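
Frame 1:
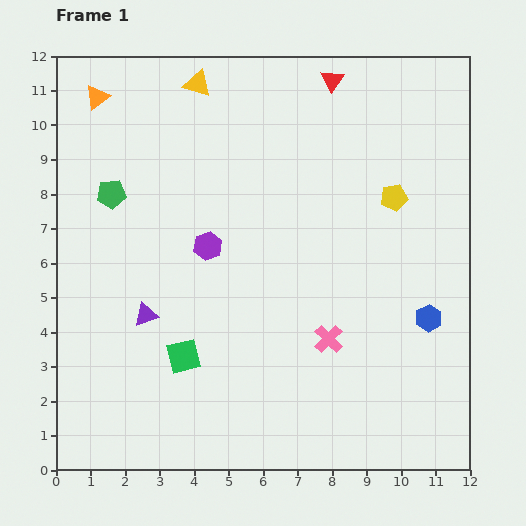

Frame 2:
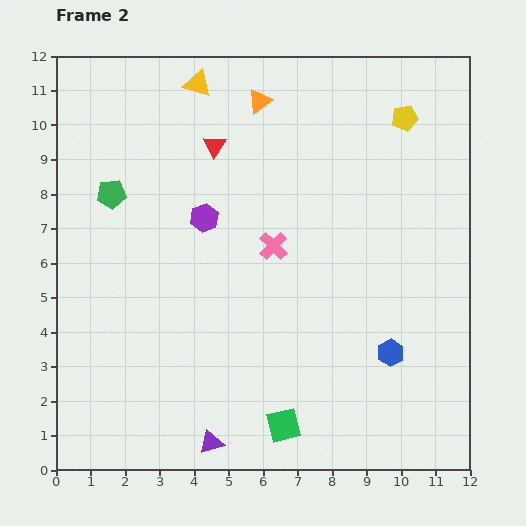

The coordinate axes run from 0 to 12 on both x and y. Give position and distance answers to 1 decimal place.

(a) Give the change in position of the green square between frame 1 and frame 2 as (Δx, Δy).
(2.9, -2.0)

The green square was at (3.7, 3.3) in frame 1 and (6.6, 1.3) in frame 2.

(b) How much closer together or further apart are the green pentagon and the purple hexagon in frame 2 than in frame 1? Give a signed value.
-0.4

Distance in frame 1: 3.2. Distance in frame 2: 2.8.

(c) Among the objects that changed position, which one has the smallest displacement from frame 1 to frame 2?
the purple hexagon

(moved 0.8)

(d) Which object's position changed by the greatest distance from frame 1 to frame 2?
the orange triangle

(moved 4.7; next 4.2)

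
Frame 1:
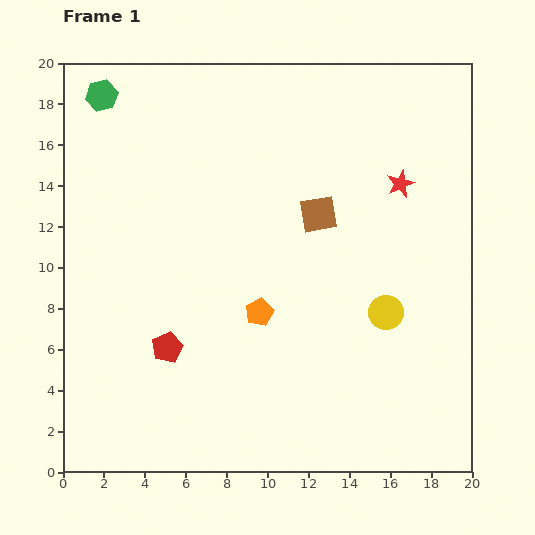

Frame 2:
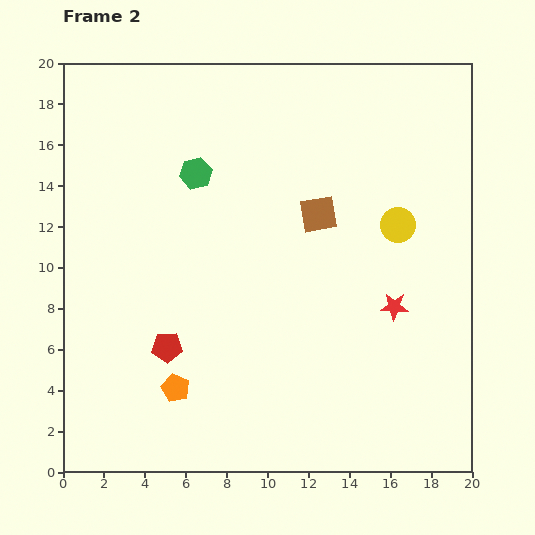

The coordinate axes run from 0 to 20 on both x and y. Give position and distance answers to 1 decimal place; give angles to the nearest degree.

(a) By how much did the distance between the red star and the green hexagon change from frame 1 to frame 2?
-3.5

Distance in frame 1: 15.2. Distance in frame 2: 11.7.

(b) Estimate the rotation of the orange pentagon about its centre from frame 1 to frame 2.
22° counter-clockwise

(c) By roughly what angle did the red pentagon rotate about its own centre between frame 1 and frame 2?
24° clockwise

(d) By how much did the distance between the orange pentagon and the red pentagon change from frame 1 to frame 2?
-2.8

Distance in frame 1: 4.8. Distance in frame 2: 2.0.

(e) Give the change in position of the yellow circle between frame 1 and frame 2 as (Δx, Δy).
(0.6, 4.3)

The yellow circle was at (15.8, 7.8) in frame 1 and (16.4, 12.1) in frame 2.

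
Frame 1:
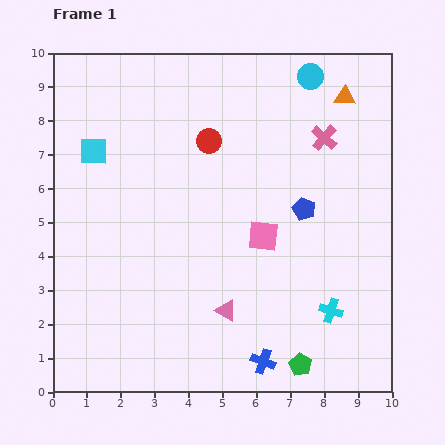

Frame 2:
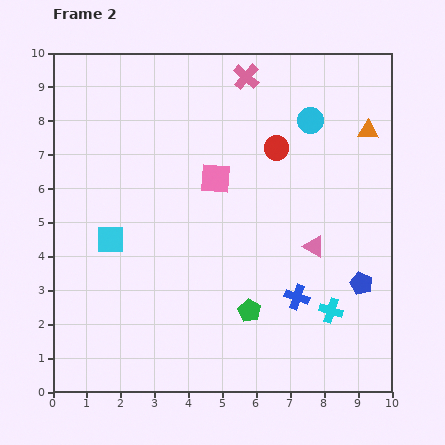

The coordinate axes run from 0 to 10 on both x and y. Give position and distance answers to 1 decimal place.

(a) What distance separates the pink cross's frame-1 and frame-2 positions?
2.9

The pink cross moved from (8.0, 7.5) to (5.7, 9.3), a distance of √(2.3² + 1.8²) ≈ 2.9.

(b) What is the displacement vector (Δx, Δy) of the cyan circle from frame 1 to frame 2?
(0.0, -1.3)

The cyan circle was at (7.6, 9.3) in frame 1 and (7.6, 8.0) in frame 2.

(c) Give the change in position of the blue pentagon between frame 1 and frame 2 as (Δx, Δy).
(1.7, -2.2)

The blue pentagon was at (7.4, 5.4) in frame 1 and (9.1, 3.2) in frame 2.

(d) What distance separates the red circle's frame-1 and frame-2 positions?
2.0

The red circle moved from (4.6, 7.4) to (6.6, 7.2), a distance of √(2.0² + 0.2²) ≈ 2.0.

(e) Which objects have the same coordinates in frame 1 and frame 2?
the cyan cross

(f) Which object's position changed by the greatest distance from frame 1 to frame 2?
the pink triangle

(moved 3.2; next 2.9)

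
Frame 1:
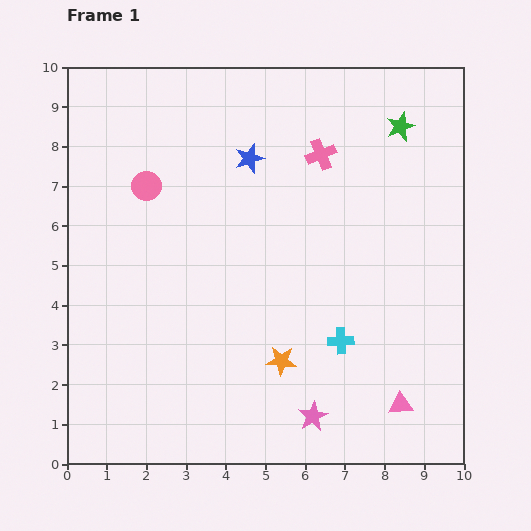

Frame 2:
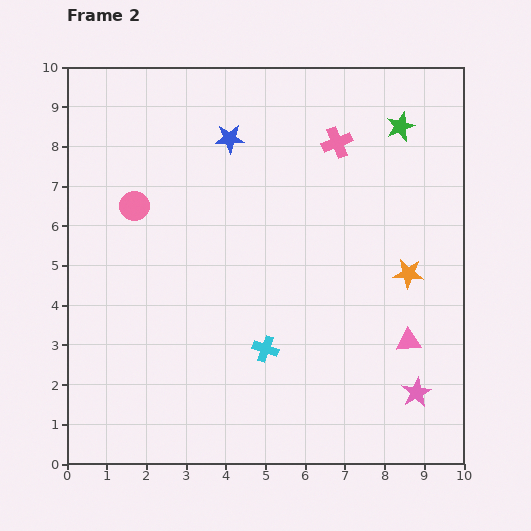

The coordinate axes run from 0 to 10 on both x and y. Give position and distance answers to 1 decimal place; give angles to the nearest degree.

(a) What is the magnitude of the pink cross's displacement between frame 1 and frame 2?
0.5

The pink cross moved from (6.4, 7.8) to (6.8, 8.1), a distance of √(0.4² + 0.3²) ≈ 0.5.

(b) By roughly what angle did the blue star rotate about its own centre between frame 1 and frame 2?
16° clockwise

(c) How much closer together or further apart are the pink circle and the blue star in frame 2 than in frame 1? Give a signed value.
+0.2

Distance in frame 1: 2.7. Distance in frame 2: 2.9.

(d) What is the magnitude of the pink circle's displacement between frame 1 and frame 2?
0.6

The pink circle moved from (2.0, 7.0) to (1.7, 6.5), a distance of √(0.3² + 0.5²) ≈ 0.6.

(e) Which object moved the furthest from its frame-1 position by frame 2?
the orange star

(moved 3.9; next 2.7)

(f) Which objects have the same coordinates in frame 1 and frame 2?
the green star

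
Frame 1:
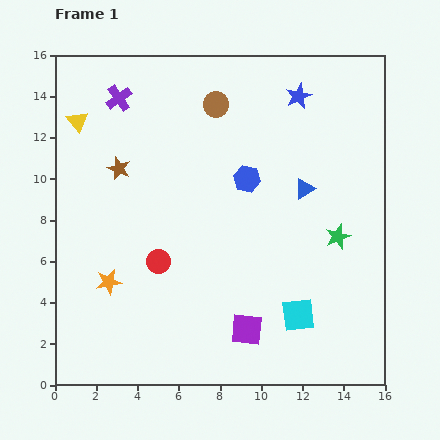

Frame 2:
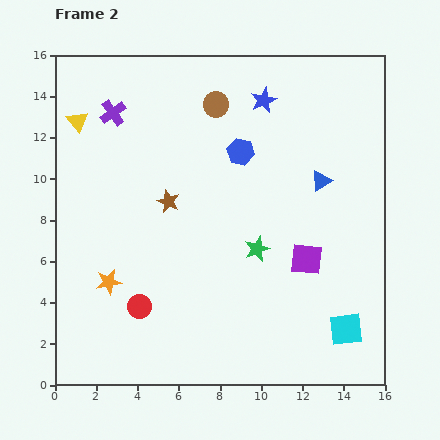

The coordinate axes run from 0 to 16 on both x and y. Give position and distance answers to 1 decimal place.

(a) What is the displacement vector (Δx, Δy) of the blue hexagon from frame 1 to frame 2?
(-0.3, 1.3)

The blue hexagon was at (9.3, 10.0) in frame 1 and (9.0, 11.3) in frame 2.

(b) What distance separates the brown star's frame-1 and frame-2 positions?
2.9

The brown star moved from (3.1, 10.5) to (5.5, 8.9), a distance of √(2.4² + 1.6²) ≈ 2.9.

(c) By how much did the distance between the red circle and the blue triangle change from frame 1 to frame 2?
+2.8

Distance in frame 1: 7.9. Distance in frame 2: 10.7.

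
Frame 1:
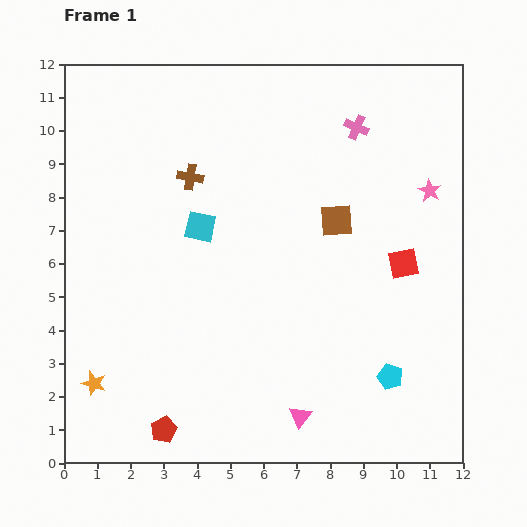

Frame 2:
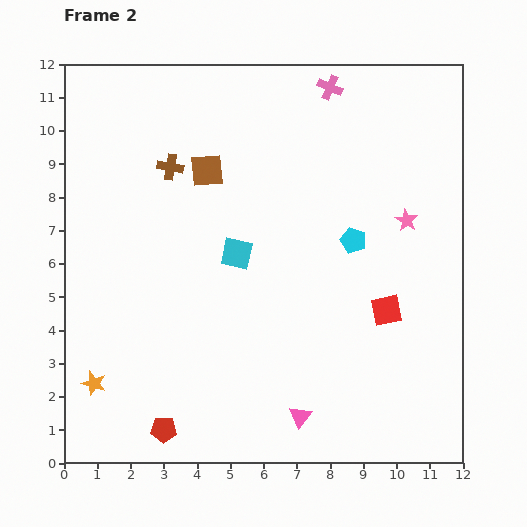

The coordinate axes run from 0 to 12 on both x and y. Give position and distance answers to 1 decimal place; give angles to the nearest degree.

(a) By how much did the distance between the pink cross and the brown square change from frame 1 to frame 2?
+1.6

Distance in frame 1: 2.9. Distance in frame 2: 4.5.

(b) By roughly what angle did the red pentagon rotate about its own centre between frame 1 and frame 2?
27° clockwise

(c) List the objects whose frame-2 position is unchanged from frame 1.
the pink triangle, the orange star, the red pentagon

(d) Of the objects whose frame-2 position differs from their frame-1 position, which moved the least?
the brown cross

(moved 0.7)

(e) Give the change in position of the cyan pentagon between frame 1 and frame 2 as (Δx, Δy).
(-1.1, 4.1)

The cyan pentagon was at (9.8, 2.6) in frame 1 and (8.7, 6.7) in frame 2.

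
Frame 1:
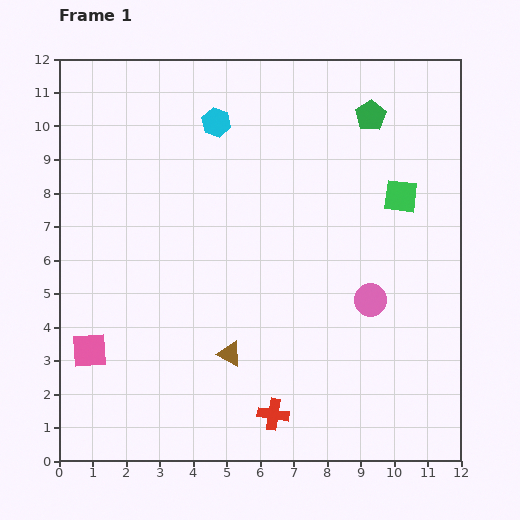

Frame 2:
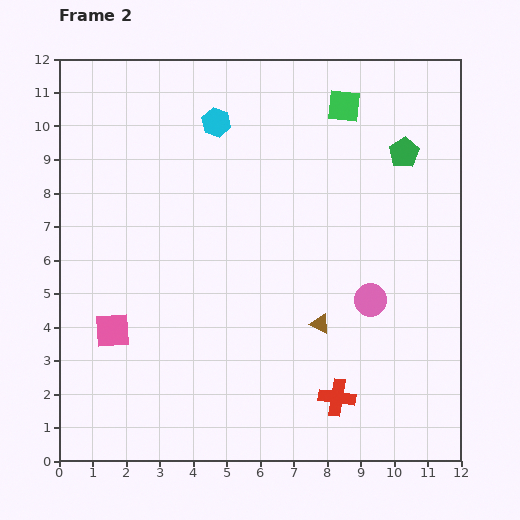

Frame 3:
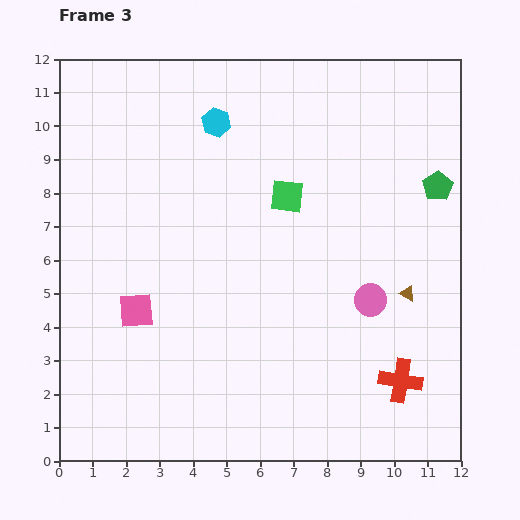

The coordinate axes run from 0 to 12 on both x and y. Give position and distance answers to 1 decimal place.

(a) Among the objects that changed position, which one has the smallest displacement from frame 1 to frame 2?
the pink square

(moved 0.9)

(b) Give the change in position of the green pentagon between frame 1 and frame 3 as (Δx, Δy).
(2.0, -2.1)

The green pentagon was at (9.3, 10.3) in frame 1 and (11.3, 8.2) in frame 3.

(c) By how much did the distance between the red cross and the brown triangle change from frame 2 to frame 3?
+0.3

Distance in frame 2: 2.3. Distance in frame 3: 2.6.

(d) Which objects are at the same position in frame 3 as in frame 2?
the pink circle, the cyan hexagon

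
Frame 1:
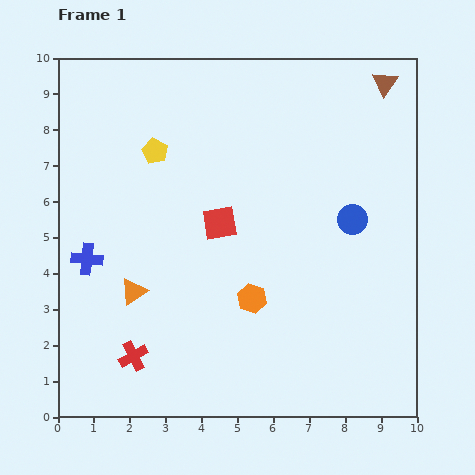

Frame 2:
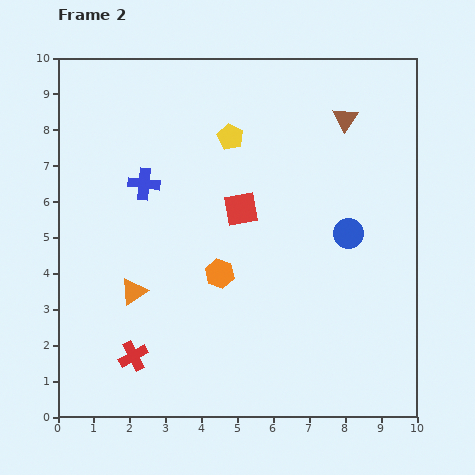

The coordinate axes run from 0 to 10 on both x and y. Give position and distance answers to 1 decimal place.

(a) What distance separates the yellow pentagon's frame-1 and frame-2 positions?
2.1

The yellow pentagon moved from (2.7, 7.4) to (4.8, 7.8), a distance of √(2.1² + 0.4²) ≈ 2.1.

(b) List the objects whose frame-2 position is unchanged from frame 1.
the red cross, the orange triangle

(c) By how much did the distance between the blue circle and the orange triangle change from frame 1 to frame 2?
-0.2

Distance in frame 1: 6.4. Distance in frame 2: 6.2.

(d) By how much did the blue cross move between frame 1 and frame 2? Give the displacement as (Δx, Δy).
(1.6, 2.1)

The blue cross was at (0.8, 4.4) in frame 1 and (2.4, 6.5) in frame 2.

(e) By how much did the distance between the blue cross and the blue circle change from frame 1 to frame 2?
-1.6

Distance in frame 1: 7.5. Distance in frame 2: 5.9.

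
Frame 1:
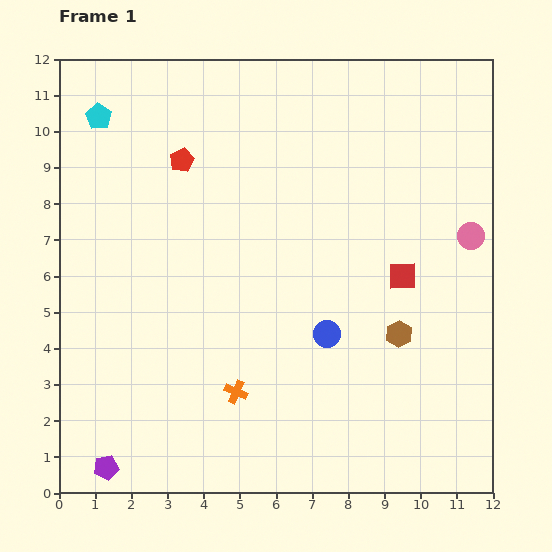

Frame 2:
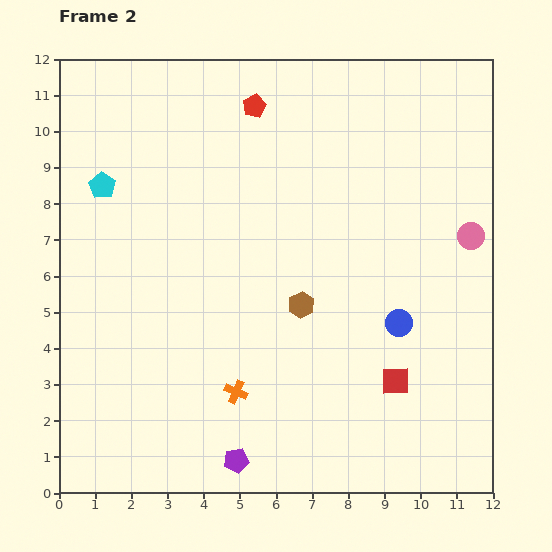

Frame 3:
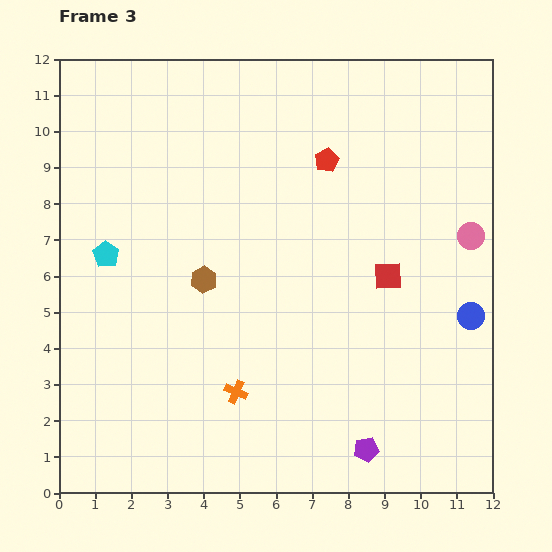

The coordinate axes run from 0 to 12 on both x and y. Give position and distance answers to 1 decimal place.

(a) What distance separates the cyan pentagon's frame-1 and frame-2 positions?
1.9

The cyan pentagon moved from (1.1, 10.4) to (1.2, 8.5), a distance of √(0.1² + 1.9²) ≈ 1.9.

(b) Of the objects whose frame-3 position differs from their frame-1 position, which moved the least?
the red square

(moved 0.4)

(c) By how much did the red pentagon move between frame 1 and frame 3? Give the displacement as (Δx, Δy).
(4.0, 0.0)

The red pentagon was at (3.4, 9.2) in frame 1 and (7.4, 9.2) in frame 3.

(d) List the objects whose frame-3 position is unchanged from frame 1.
the pink circle, the orange cross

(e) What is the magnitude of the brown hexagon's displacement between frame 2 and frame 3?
2.8

The brown hexagon moved from (6.7, 5.2) to (4.0, 5.9), a distance of √(2.7² + 0.7²) ≈ 2.8.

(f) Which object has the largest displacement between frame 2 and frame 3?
the purple pentagon

(moved 3.6; next 2.9)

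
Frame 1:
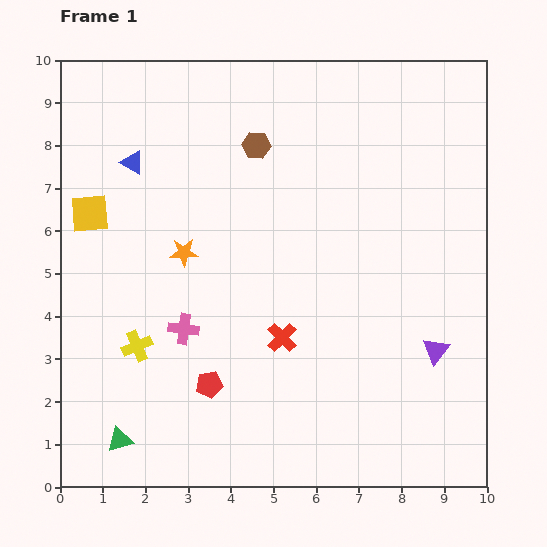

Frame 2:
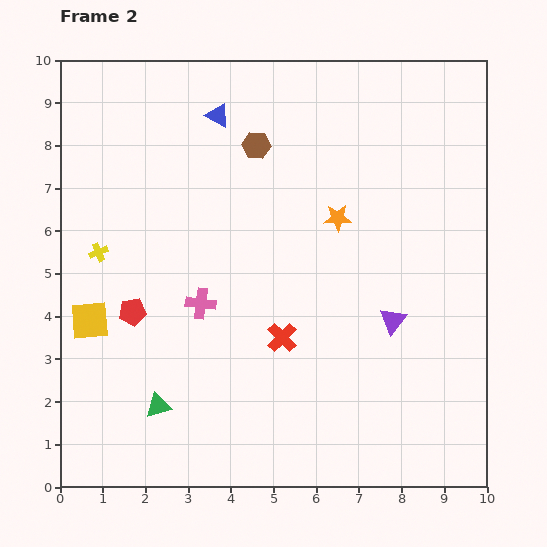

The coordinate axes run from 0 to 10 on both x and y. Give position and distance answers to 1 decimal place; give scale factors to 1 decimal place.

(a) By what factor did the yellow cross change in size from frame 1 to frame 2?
0.6×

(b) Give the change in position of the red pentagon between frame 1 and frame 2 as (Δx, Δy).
(-1.8, 1.7)

The red pentagon was at (3.5, 2.4) in frame 1 and (1.7, 4.1) in frame 2.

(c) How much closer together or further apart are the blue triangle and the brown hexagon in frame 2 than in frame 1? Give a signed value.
-1.8

Distance in frame 1: 2.9. Distance in frame 2: 1.1.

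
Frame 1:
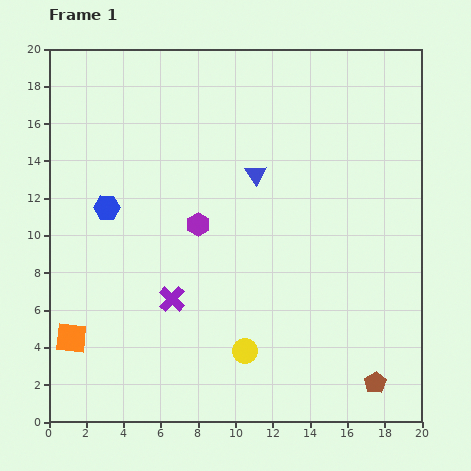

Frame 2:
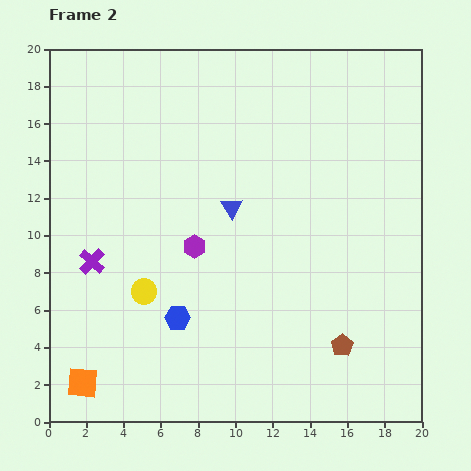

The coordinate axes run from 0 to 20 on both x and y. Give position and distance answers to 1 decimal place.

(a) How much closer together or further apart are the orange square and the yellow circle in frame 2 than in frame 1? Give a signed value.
-3.4

Distance in frame 1: 9.3. Distance in frame 2: 5.9.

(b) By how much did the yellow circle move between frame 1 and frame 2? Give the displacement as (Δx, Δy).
(-5.4, 3.2)

The yellow circle was at (10.5, 3.8) in frame 1 and (5.1, 7.0) in frame 2.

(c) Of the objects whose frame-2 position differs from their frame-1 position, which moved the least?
the purple hexagon

(moved 1.2)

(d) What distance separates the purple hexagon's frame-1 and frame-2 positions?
1.2

The purple hexagon moved from (8.0, 10.6) to (7.8, 9.4), a distance of √(0.2² + 1.2²) ≈ 1.2.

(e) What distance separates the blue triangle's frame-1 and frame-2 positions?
2.2

The blue triangle moved from (11.1, 13.3) to (9.8, 11.5), a distance of √(1.3² + 1.8²) ≈ 2.2.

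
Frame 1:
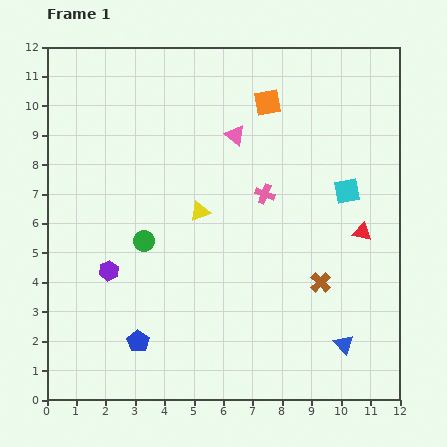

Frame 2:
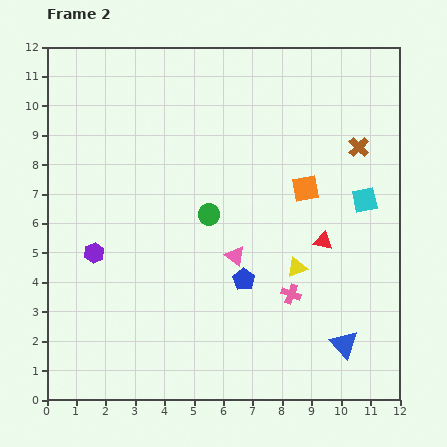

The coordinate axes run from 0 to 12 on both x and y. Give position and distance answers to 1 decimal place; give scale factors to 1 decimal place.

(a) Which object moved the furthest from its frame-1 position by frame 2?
the brown cross

(moved 4.8; next 4.2)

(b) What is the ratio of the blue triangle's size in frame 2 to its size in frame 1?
1.4×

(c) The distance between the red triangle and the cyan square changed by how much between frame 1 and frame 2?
+0.5

Distance in frame 1: 1.5. Distance in frame 2: 2.0.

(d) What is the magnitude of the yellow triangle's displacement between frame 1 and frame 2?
3.8

The yellow triangle moved from (5.2, 6.4) to (8.5, 4.5), a distance of √(3.3² + 1.9²) ≈ 3.8.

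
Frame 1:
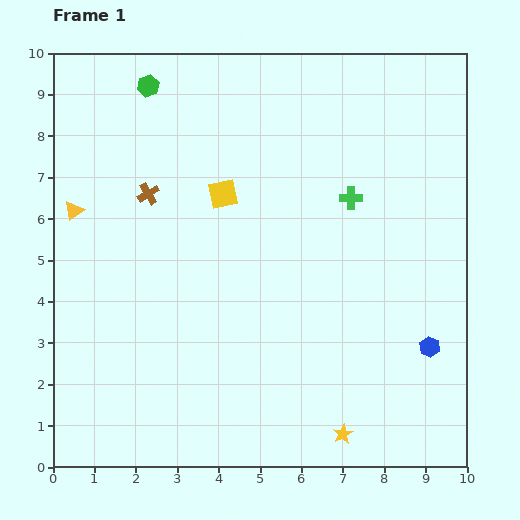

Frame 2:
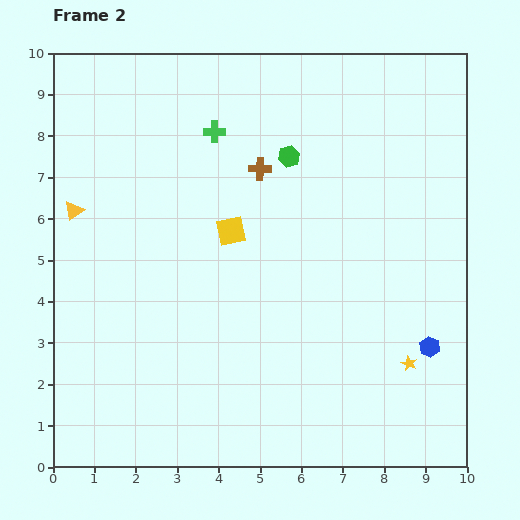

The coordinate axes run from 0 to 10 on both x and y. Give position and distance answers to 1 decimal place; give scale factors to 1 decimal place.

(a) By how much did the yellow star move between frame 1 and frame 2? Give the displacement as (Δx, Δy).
(1.6, 1.7)

The yellow star was at (7.0, 0.8) in frame 1 and (8.6, 2.5) in frame 2.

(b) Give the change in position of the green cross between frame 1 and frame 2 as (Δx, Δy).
(-3.3, 1.6)

The green cross was at (7.2, 6.5) in frame 1 and (3.9, 8.1) in frame 2.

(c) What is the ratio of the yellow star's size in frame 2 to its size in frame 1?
0.8×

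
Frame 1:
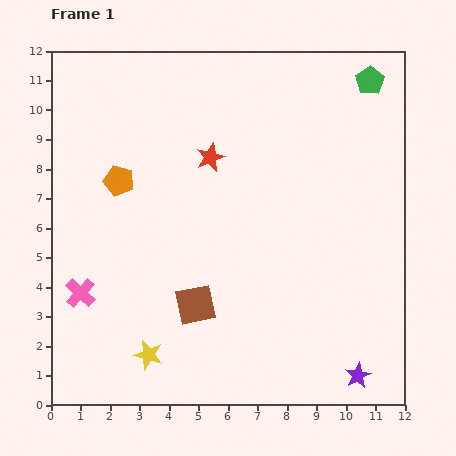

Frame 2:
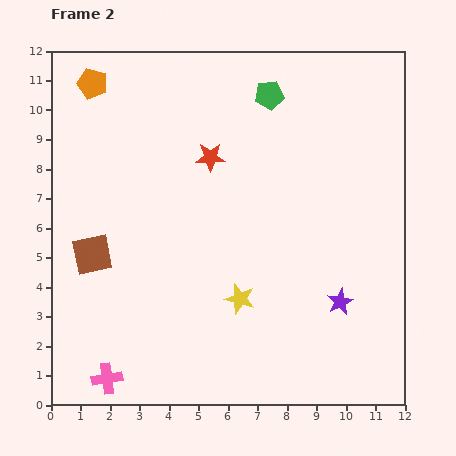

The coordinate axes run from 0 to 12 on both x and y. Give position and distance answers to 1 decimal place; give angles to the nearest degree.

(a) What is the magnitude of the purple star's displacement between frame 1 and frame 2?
2.6

The purple star moved from (10.4, 1.0) to (9.8, 3.5), a distance of √(0.6² + 2.5²) ≈ 2.6.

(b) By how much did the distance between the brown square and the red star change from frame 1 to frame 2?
+0.2

Distance in frame 1: 5.0. Distance in frame 2: 5.2.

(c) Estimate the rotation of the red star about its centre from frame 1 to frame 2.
21° clockwise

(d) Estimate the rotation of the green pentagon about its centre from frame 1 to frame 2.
27° clockwise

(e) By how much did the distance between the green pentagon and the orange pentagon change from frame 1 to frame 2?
-3.2

Distance in frame 1: 9.2. Distance in frame 2: 6.0.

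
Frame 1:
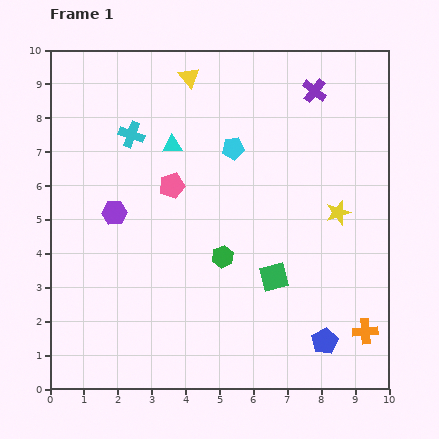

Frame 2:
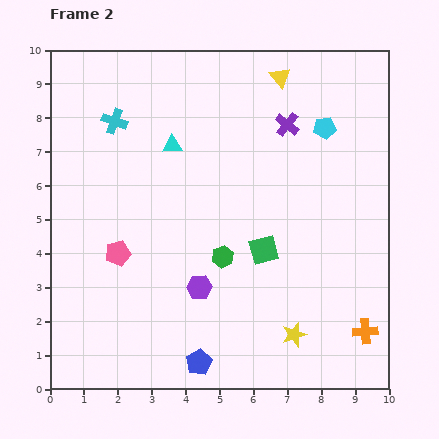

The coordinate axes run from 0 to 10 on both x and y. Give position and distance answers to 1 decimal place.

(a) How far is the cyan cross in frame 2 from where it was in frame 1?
0.6

The cyan cross moved from (2.4, 7.5) to (1.9, 7.9), a distance of √(0.5² + 0.4²) ≈ 0.6.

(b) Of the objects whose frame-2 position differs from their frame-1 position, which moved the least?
the cyan cross

(moved 0.6)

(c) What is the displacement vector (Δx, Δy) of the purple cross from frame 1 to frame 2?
(-0.8, -1.0)

The purple cross was at (7.8, 8.8) in frame 1 and (7.0, 7.8) in frame 2.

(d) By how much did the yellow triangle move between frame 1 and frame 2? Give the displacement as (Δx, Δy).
(2.7, 0.0)

The yellow triangle was at (4.1, 9.2) in frame 1 and (6.8, 9.2) in frame 2.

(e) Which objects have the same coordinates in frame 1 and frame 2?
the green hexagon, the orange cross, the cyan triangle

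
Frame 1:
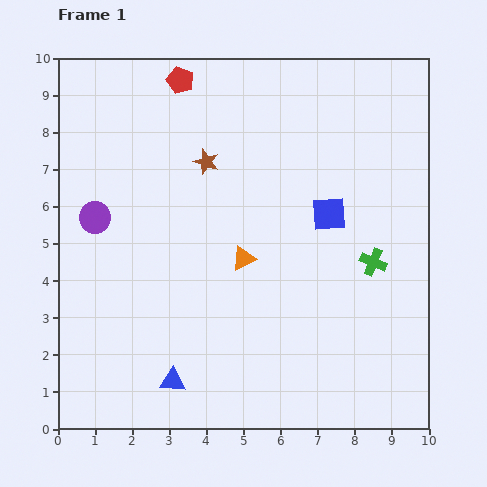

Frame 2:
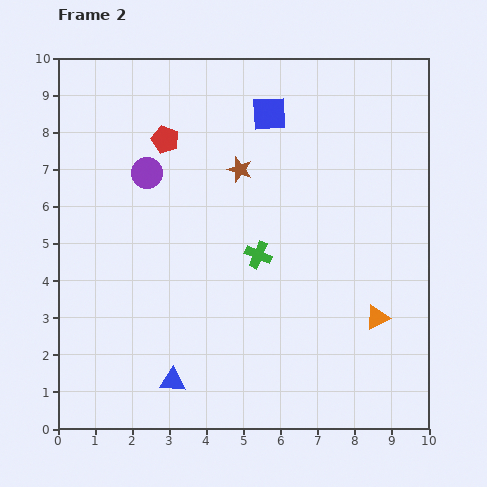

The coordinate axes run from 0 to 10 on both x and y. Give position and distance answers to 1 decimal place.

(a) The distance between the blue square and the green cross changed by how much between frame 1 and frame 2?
+2.0

Distance in frame 1: 1.8. Distance in frame 2: 3.8.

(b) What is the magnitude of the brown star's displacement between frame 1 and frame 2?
0.9

The brown star moved from (4.0, 7.2) to (4.9, 7.0), a distance of √(0.9² + 0.2²) ≈ 0.9.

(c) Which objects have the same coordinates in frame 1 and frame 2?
the blue triangle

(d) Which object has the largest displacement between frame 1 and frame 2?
the orange triangle

(moved 3.9; next 3.1)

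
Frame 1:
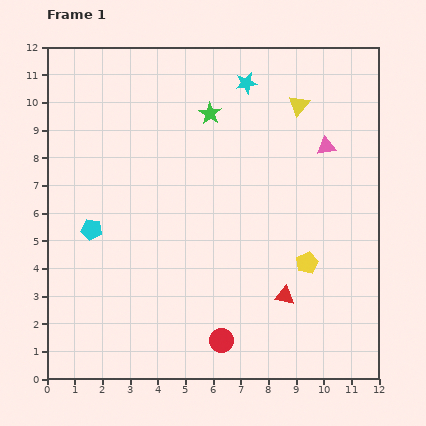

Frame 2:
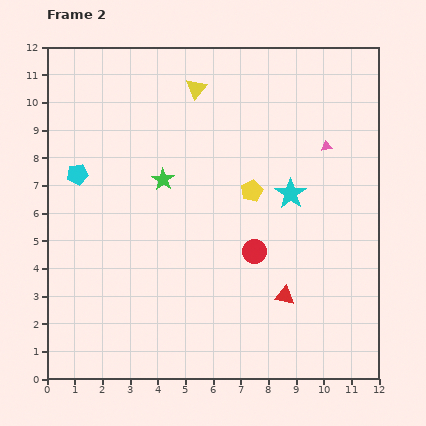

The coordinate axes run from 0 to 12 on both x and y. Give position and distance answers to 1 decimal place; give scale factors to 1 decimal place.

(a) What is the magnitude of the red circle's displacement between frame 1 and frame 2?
3.4

The red circle moved from (6.3, 1.4) to (7.5, 4.6), a distance of √(1.2² + 3.2²) ≈ 3.4.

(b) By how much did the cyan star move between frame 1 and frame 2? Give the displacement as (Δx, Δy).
(1.6, -4.0)

The cyan star was at (7.2, 10.7) in frame 1 and (8.8, 6.7) in frame 2.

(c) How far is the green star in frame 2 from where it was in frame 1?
2.9

The green star moved from (5.9, 9.6) to (4.2, 7.2), a distance of √(1.7² + 2.4²) ≈ 2.9.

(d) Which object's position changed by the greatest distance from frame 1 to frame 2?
the cyan star

(moved 4.3; next 3.7)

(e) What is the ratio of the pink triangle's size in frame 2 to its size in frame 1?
0.6×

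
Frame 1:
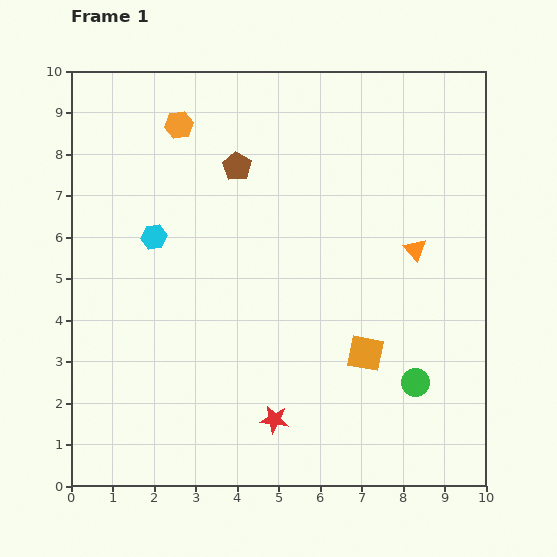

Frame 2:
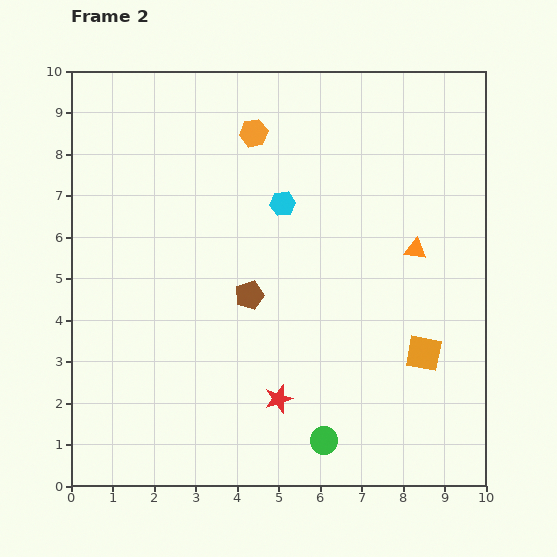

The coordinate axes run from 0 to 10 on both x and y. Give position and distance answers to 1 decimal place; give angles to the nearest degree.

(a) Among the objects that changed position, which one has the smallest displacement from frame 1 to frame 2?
the red star

(moved 0.5)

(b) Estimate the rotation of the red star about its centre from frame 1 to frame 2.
26° counter-clockwise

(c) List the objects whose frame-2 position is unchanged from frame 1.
the orange triangle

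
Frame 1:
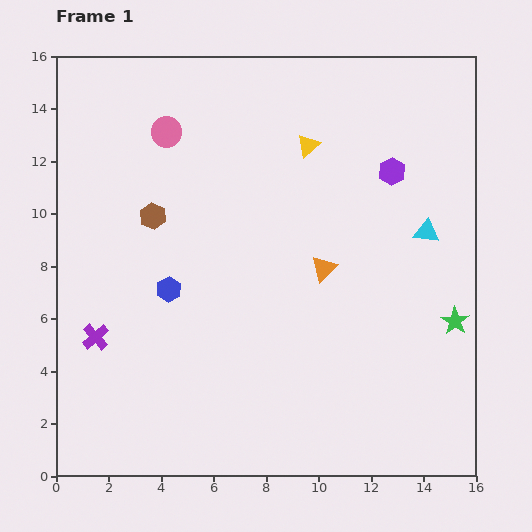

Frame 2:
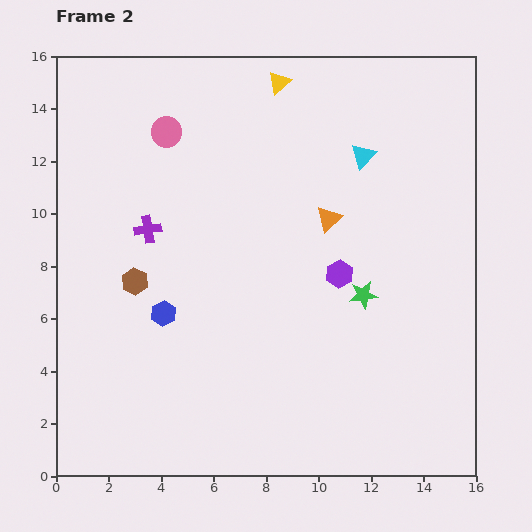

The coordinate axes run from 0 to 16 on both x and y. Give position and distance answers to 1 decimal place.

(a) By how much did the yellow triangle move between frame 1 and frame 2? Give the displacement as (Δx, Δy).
(-1.1, 2.4)

The yellow triangle was at (9.6, 12.6) in frame 1 and (8.5, 15.0) in frame 2.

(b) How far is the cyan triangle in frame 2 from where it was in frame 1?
3.8

The cyan triangle moved from (14.1, 9.3) to (11.7, 12.2), a distance of √(2.4² + 2.9²) ≈ 3.8.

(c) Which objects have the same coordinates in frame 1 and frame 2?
the pink circle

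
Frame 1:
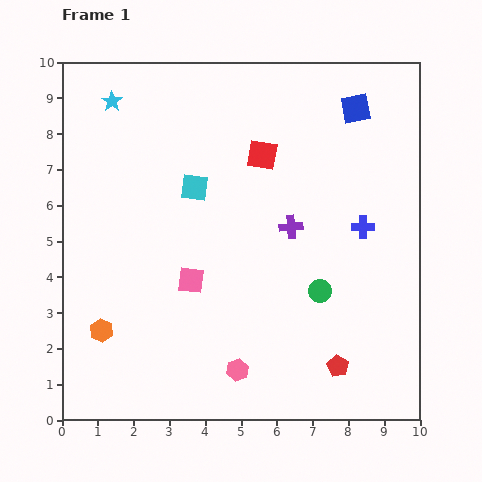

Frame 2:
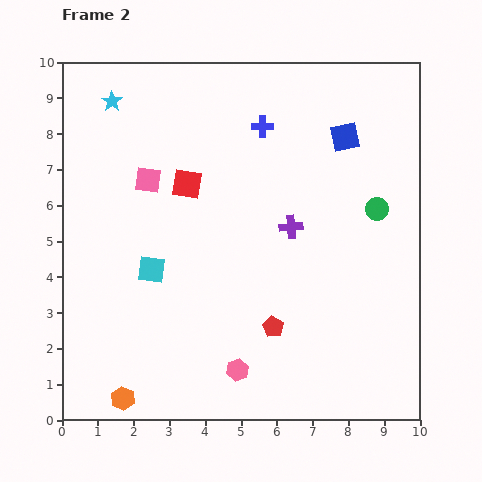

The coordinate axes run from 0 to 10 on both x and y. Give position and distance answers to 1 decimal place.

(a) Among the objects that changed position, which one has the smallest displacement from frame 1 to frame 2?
the blue square

(moved 0.9)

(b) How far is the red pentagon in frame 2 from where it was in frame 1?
2.1

The red pentagon moved from (7.7, 1.5) to (5.9, 2.6), a distance of √(1.8² + 1.1²) ≈ 2.1.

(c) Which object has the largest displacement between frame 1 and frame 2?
the blue cross

(moved 4.0; next 3.0)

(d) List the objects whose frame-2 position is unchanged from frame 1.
the pink hexagon, the purple cross, the cyan star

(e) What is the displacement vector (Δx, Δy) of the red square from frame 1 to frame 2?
(-2.1, -0.8)

The red square was at (5.6, 7.4) in frame 1 and (3.5, 6.6) in frame 2.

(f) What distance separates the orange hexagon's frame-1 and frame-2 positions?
2.0

The orange hexagon moved from (1.1, 2.5) to (1.7, 0.6), a distance of √(0.6² + 1.9²) ≈ 2.0.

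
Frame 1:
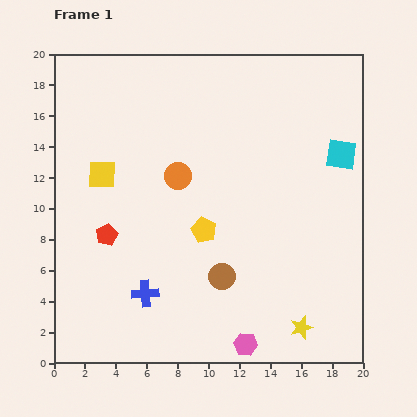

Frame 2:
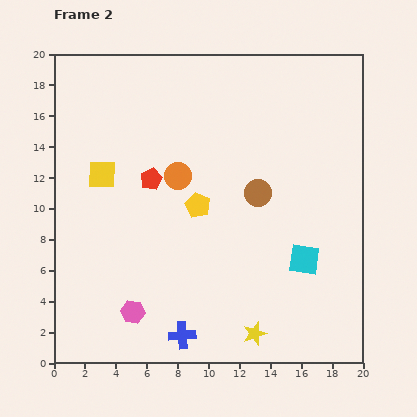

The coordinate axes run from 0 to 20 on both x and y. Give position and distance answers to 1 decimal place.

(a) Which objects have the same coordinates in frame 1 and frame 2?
the orange circle, the yellow square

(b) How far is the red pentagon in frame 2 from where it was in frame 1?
4.6

The red pentagon moved from (3.4, 8.3) to (6.3, 11.9), a distance of √(2.9² + 3.6²) ≈ 4.6.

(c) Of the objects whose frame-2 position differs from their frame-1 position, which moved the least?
the yellow pentagon

(moved 1.6)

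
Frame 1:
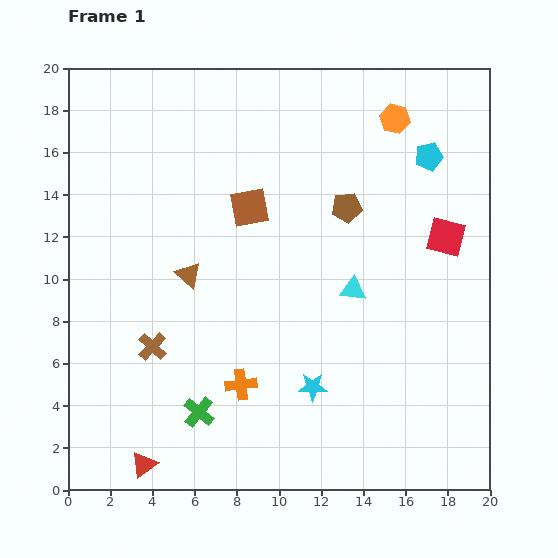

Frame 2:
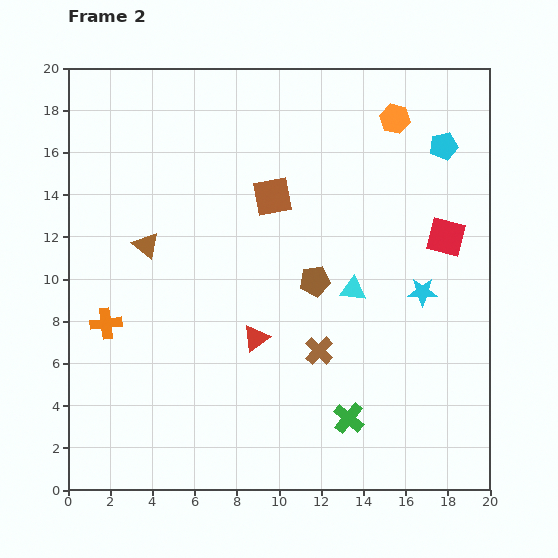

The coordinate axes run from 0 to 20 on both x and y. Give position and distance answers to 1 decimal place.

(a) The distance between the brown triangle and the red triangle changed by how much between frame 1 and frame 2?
-2.4

Distance in frame 1: 9.2. Distance in frame 2: 6.8.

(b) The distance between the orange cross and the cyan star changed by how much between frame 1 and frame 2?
+11.7

Distance in frame 1: 3.4. Distance in frame 2: 15.1.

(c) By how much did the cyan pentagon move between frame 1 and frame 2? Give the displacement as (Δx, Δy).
(0.7, 0.5)

The cyan pentagon was at (17.1, 15.8) in frame 1 and (17.8, 16.3) in frame 2.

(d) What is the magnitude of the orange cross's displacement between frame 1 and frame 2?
7.0

The orange cross moved from (8.2, 5.0) to (1.8, 7.9), a distance of √(6.4² + 2.9²) ≈ 7.0.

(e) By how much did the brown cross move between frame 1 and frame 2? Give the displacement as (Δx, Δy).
(7.9, -0.2)

The brown cross was at (4.0, 6.8) in frame 1 and (11.9, 6.6) in frame 2.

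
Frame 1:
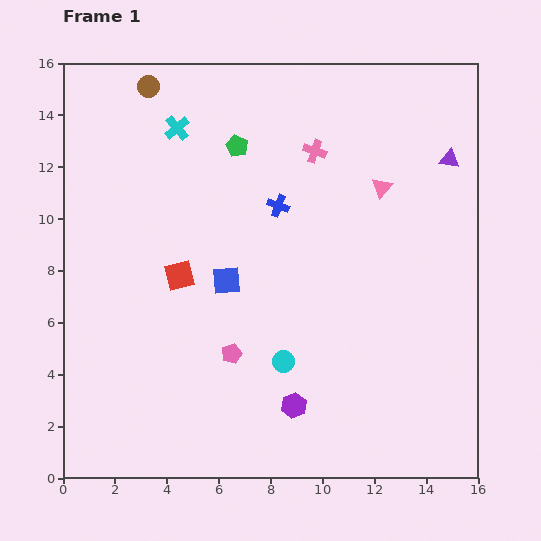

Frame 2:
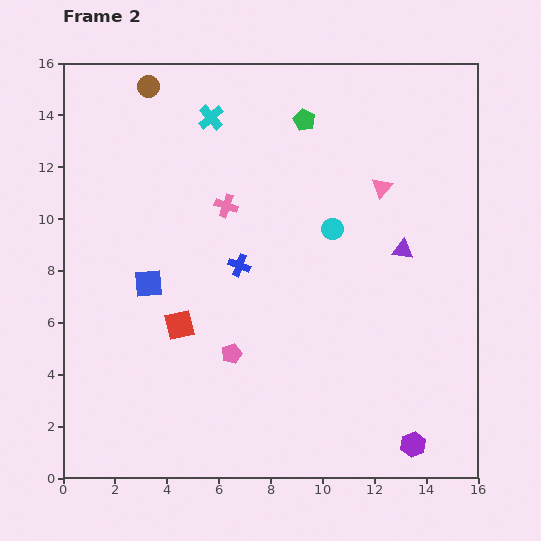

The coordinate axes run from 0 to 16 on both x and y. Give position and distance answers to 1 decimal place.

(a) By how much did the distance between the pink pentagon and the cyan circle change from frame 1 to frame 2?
+4.2

Distance in frame 1: 2.0. Distance in frame 2: 6.2.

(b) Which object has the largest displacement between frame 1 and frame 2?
the cyan circle

(moved 5.4; next 4.8)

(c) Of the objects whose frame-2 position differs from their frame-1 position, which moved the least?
the cyan cross

(moved 1.4)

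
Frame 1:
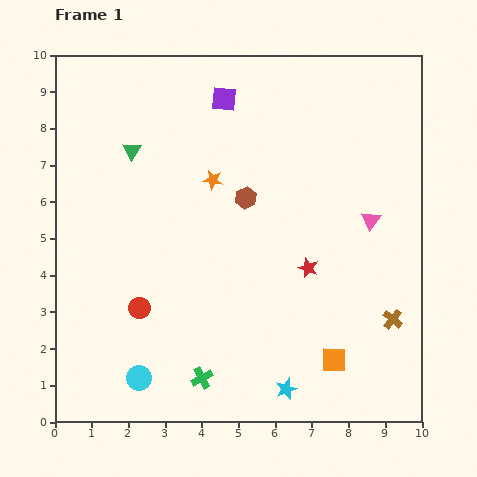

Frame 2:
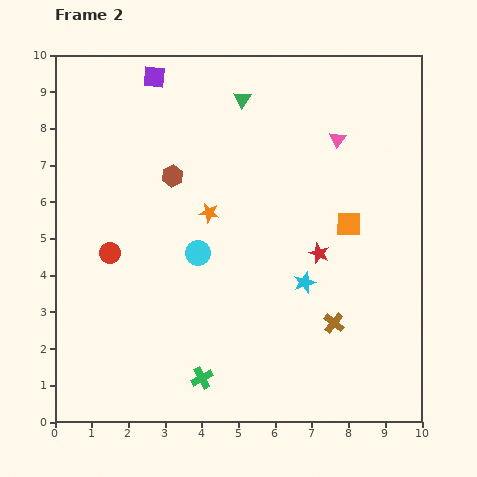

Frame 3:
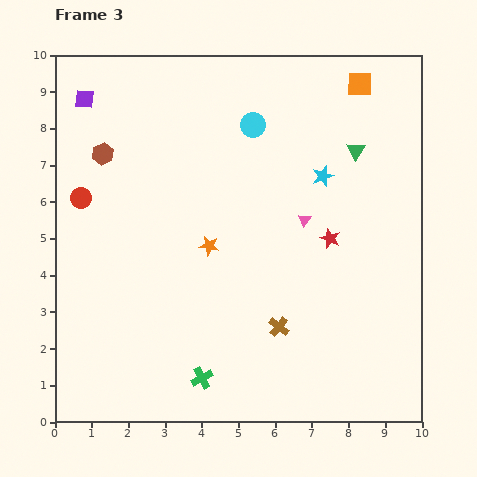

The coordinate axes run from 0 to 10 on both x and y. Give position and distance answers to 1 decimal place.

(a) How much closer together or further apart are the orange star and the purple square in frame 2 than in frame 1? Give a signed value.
+1.8

Distance in frame 1: 2.2. Distance in frame 2: 4.0.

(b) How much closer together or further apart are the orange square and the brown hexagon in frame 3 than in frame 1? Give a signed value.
+2.3

Distance in frame 1: 5.0. Distance in frame 3: 7.3.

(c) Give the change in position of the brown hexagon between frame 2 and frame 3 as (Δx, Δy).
(-1.9, 0.6)

The brown hexagon was at (3.2, 6.7) in frame 2 and (1.3, 7.3) in frame 3.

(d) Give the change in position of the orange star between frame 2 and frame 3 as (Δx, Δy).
(0.0, -0.9)

The orange star was at (4.2, 5.7) in frame 2 and (4.2, 4.8) in frame 3.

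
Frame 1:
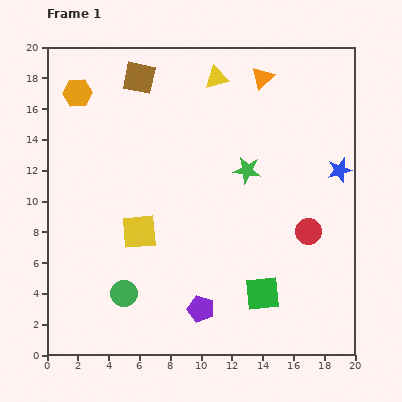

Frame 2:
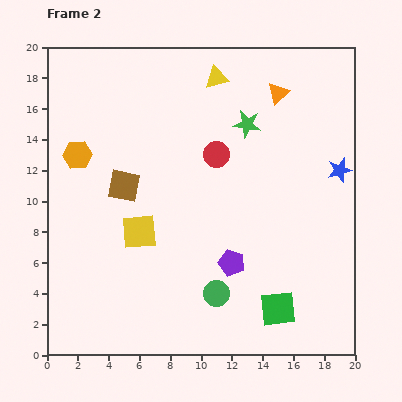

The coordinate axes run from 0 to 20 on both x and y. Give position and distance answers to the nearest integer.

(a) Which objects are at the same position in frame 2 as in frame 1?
the yellow square, the blue star, the yellow triangle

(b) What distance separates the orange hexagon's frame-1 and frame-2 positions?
4

The orange hexagon moved from (2, 17) to (2, 13), a distance of √(0² + 4²) ≈ 4.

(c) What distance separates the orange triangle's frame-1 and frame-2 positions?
1

The orange triangle moved from (14, 18) to (15, 17), a distance of √(1² + 1²) ≈ 1.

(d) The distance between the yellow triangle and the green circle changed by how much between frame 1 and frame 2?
-1

Distance in frame 1: 15. Distance in frame 2: 14.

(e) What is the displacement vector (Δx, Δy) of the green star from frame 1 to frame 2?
(0, 3)

The green star was at (13, 12) in frame 1 and (13, 15) in frame 2.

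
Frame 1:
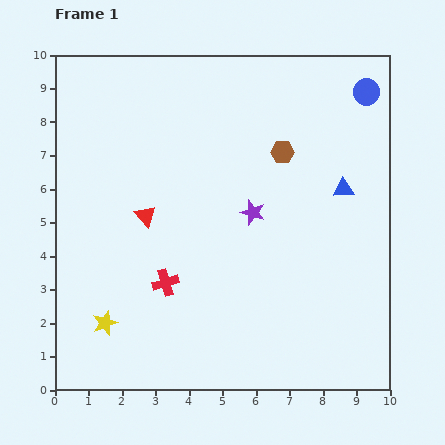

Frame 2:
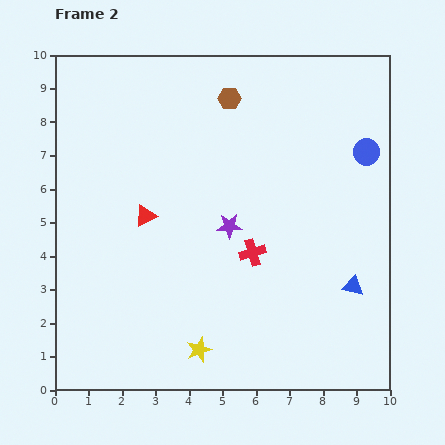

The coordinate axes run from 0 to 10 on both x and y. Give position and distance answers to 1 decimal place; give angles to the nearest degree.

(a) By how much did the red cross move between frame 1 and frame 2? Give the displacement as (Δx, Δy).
(2.6, 0.9)

The red cross was at (3.3, 3.2) in frame 1 and (5.9, 4.1) in frame 2.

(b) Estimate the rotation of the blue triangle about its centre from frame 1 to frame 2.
17° clockwise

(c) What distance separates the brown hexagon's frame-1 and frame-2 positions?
2.3

The brown hexagon moved from (6.8, 7.1) to (5.2, 8.7), a distance of √(1.6² + 1.6²) ≈ 2.3.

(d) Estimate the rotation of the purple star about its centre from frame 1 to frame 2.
17° counter-clockwise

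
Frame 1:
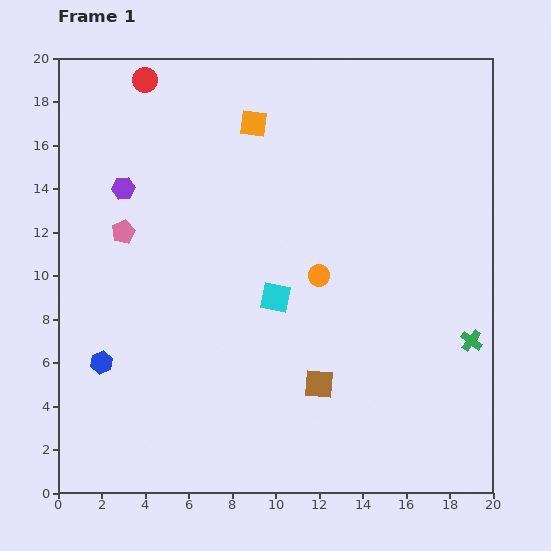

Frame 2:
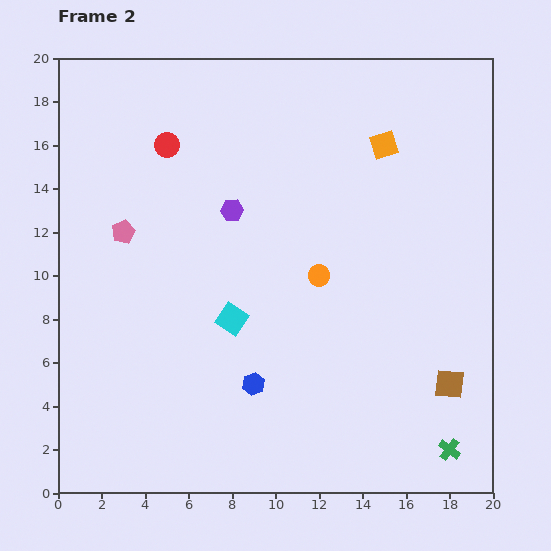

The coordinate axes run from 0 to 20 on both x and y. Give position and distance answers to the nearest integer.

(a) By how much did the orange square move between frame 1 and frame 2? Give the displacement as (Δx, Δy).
(6, -1)

The orange square was at (9, 17) in frame 1 and (15, 16) in frame 2.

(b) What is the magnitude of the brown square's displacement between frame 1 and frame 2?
6

The brown square moved from (12, 5) to (18, 5), a distance of √(6² + 0²) ≈ 6.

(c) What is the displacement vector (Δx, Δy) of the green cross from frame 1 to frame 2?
(-1, -5)

The green cross was at (19, 7) in frame 1 and (18, 2) in frame 2.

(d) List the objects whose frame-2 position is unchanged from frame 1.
the orange circle, the pink pentagon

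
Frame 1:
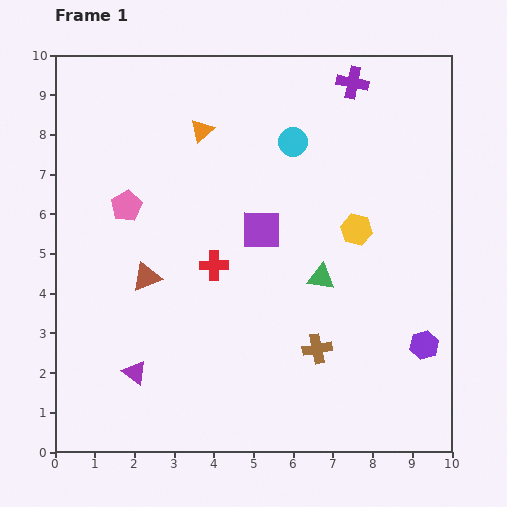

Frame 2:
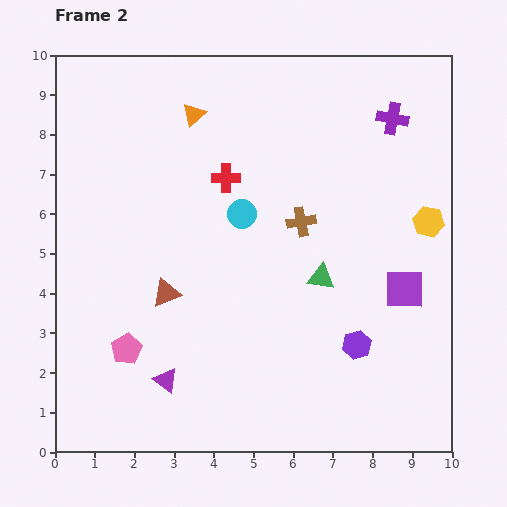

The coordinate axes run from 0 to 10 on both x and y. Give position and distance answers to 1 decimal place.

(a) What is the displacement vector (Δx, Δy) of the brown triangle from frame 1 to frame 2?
(0.5, -0.4)

The brown triangle was at (2.3, 4.4) in frame 1 and (2.8, 4.0) in frame 2.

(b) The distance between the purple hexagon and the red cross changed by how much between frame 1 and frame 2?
-0.4

Distance in frame 1: 5.7. Distance in frame 2: 5.3.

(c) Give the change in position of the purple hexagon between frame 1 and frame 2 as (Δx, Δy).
(-1.7, 0.0)

The purple hexagon was at (9.3, 2.7) in frame 1 and (7.6, 2.7) in frame 2.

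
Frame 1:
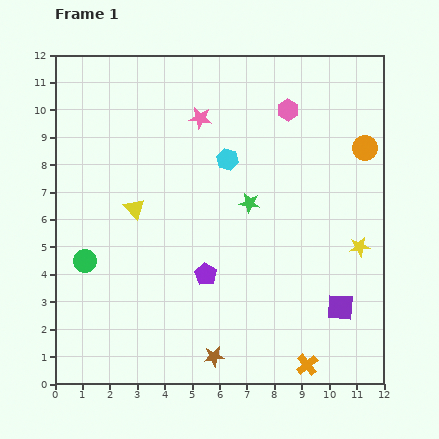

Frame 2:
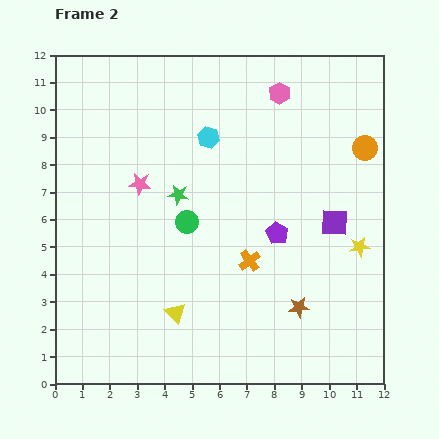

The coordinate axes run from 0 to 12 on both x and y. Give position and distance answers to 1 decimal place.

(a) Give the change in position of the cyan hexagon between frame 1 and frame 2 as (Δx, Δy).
(-0.7, 0.8)

The cyan hexagon was at (6.3, 8.2) in frame 1 and (5.6, 9.0) in frame 2.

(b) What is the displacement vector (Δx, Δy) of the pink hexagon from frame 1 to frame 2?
(-0.3, 0.6)

The pink hexagon was at (8.5, 10.0) in frame 1 and (8.2, 10.6) in frame 2.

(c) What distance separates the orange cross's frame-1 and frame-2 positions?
4.3

The orange cross moved from (9.2, 0.7) to (7.1, 4.5), a distance of √(2.1² + 3.8²) ≈ 4.3.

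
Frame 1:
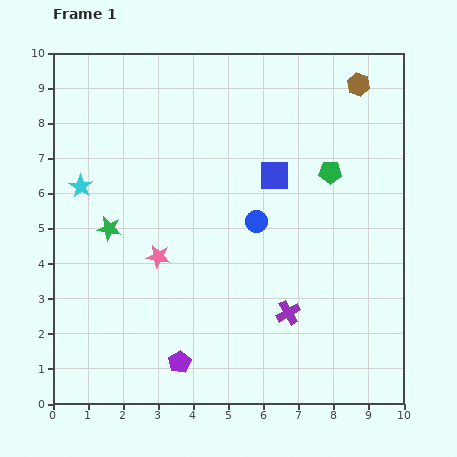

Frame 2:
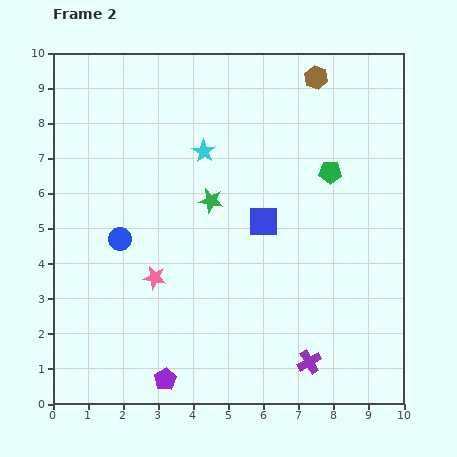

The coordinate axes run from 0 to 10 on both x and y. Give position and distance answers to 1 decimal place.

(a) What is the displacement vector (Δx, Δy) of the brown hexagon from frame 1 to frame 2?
(-1.2, 0.2)

The brown hexagon was at (8.7, 9.1) in frame 1 and (7.5, 9.3) in frame 2.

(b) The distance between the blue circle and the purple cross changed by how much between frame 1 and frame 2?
+3.6

Distance in frame 1: 2.8. Distance in frame 2: 6.4.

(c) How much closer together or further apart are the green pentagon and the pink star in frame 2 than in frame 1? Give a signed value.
+0.3

Distance in frame 1: 5.5. Distance in frame 2: 5.8.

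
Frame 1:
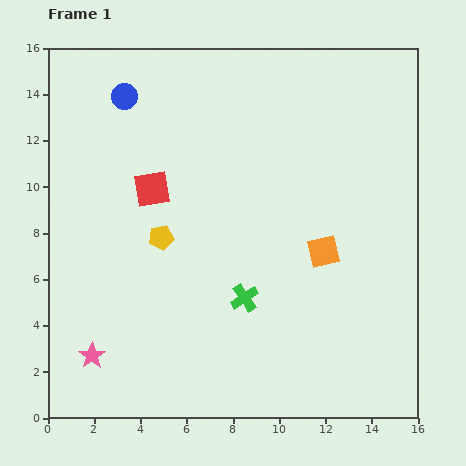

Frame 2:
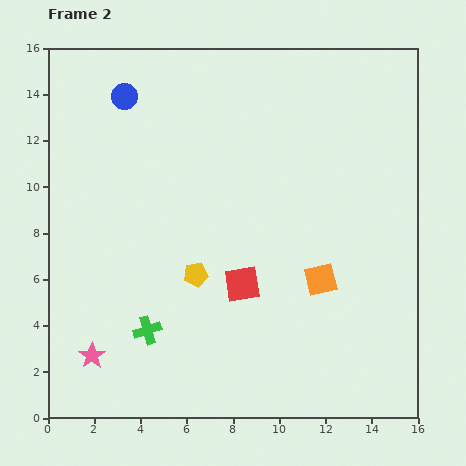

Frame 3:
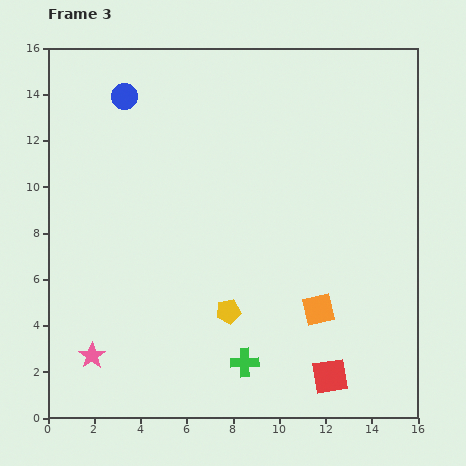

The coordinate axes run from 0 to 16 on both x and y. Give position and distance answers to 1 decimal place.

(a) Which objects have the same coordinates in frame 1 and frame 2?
the blue circle, the pink star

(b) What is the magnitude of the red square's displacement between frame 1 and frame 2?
5.7

The red square moved from (4.5, 9.9) to (8.4, 5.8), a distance of √(3.9² + 4.1²) ≈ 5.7.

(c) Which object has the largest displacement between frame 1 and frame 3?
the red square

(moved 11.2; next 4.3)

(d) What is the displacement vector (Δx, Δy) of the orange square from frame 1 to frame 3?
(-0.2, -2.5)

The orange square was at (11.9, 7.2) in frame 1 and (11.7, 4.7) in frame 3.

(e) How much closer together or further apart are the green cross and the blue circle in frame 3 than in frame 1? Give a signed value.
+2.5

Distance in frame 1: 10.1. Distance in frame 3: 12.6.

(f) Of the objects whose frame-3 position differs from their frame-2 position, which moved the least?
the orange square

(moved 1.3)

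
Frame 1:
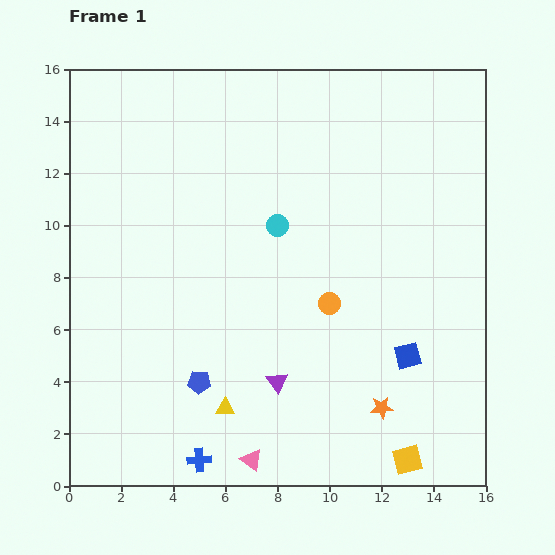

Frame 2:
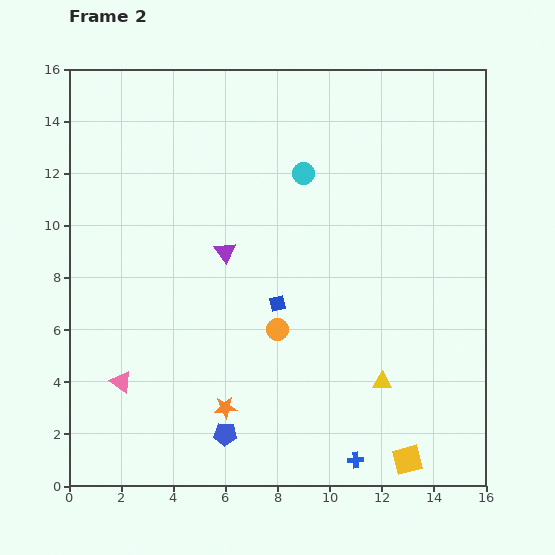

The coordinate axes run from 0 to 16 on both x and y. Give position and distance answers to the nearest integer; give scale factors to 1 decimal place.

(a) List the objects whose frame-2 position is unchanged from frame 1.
the yellow square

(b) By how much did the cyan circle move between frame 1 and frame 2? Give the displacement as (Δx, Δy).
(1, 2)

The cyan circle was at (8, 10) in frame 1 and (9, 12) in frame 2.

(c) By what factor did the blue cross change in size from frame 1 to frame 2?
0.7×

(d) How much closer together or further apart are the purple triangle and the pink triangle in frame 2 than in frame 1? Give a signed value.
+3

Distance in frame 1: 3. Distance in frame 2: 6.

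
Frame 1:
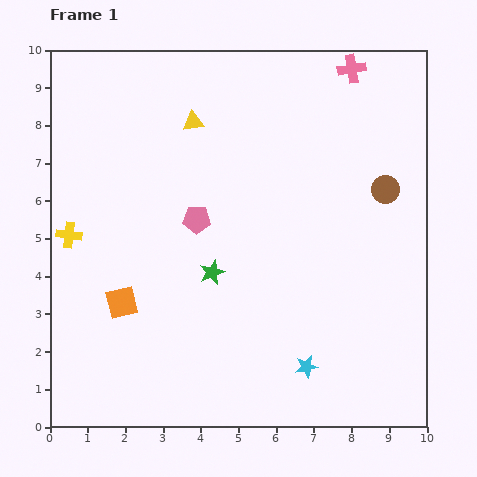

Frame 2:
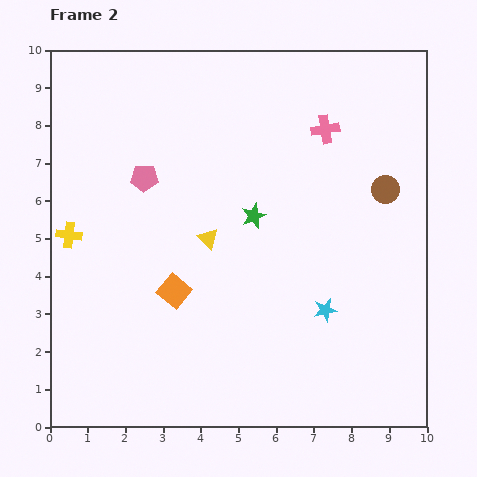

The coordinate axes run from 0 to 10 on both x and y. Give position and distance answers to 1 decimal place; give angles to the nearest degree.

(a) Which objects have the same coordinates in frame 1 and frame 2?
the yellow cross, the brown circle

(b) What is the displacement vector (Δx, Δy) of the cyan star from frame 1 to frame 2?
(0.5, 1.5)

The cyan star was at (6.8, 1.6) in frame 1 and (7.3, 3.1) in frame 2.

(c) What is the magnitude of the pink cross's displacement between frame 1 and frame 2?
1.7

The pink cross moved from (8.0, 9.5) to (7.3, 7.9), a distance of √(0.7² + 1.6²) ≈ 1.7.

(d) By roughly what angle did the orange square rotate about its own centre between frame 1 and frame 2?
36° counter-clockwise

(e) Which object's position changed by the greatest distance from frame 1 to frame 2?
the yellow triangle

(moved 3.1; next 1.9)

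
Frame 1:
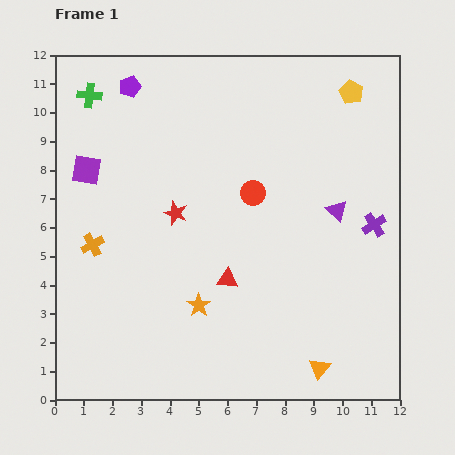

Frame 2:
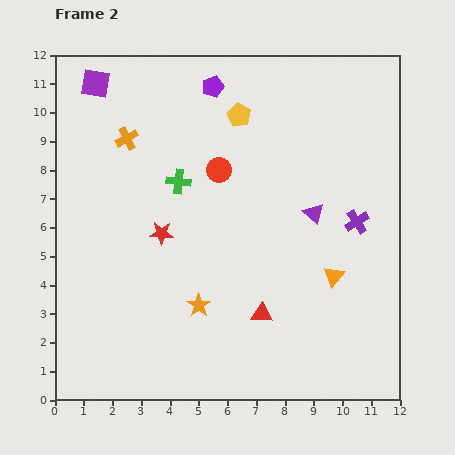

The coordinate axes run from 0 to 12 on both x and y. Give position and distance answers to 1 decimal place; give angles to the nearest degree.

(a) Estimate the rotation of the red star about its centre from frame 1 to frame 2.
18° counter-clockwise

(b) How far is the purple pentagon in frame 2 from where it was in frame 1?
2.9

The purple pentagon moved from (2.6, 10.9) to (5.5, 10.9), a distance of √(2.9² + 0.0²) ≈ 2.9.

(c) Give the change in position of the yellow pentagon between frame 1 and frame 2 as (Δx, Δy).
(-3.9, -0.8)

The yellow pentagon was at (10.3, 10.7) in frame 1 and (6.4, 9.9) in frame 2.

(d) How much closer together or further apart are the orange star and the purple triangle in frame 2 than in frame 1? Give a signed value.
-0.7

Distance in frame 1: 5.8. Distance in frame 2: 5.1.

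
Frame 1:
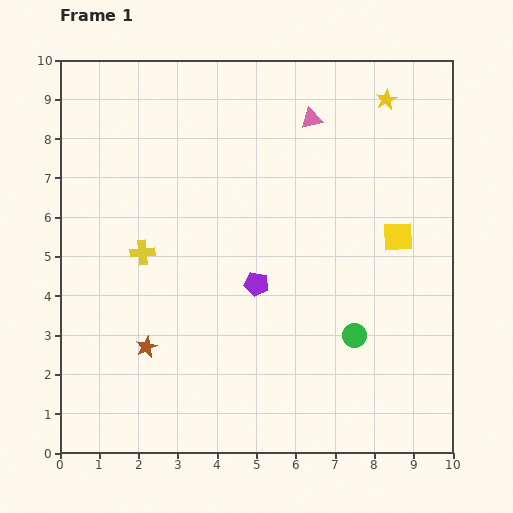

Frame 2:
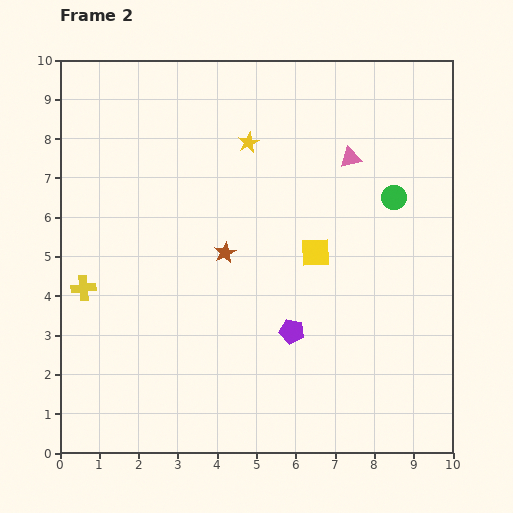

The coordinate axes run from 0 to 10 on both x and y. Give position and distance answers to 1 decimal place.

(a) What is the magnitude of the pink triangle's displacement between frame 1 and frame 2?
1.4

The pink triangle moved from (6.4, 8.5) to (7.4, 7.5), a distance of √(1.0² + 1.0²) ≈ 1.4.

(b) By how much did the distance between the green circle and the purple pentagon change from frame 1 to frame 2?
+1.5

Distance in frame 1: 2.8. Distance in frame 2: 4.3.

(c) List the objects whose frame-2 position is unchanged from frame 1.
none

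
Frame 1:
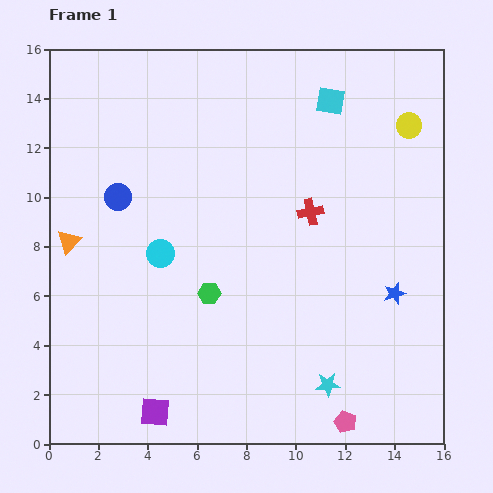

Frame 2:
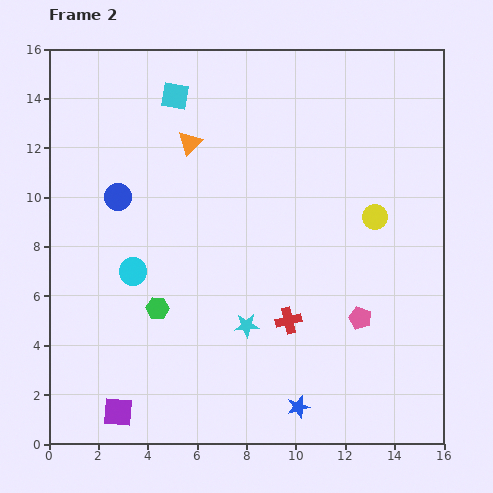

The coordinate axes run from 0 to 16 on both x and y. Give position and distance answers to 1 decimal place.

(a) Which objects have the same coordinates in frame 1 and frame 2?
the blue circle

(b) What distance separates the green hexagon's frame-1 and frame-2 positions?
2.2

The green hexagon moved from (6.5, 6.1) to (4.4, 5.5), a distance of √(2.1² + 0.6²) ≈ 2.2.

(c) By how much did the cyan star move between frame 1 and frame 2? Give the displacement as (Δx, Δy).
(-3.3, 2.4)

The cyan star was at (11.3, 2.4) in frame 1 and (8.0, 4.8) in frame 2.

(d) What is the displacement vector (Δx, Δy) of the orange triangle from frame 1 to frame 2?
(4.9, 4.0)

The orange triangle was at (0.8, 8.2) in frame 1 and (5.7, 12.2) in frame 2.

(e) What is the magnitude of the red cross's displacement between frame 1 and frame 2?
4.5

The red cross moved from (10.6, 9.4) to (9.7, 5.0), a distance of √(0.9² + 4.4²) ≈ 4.5.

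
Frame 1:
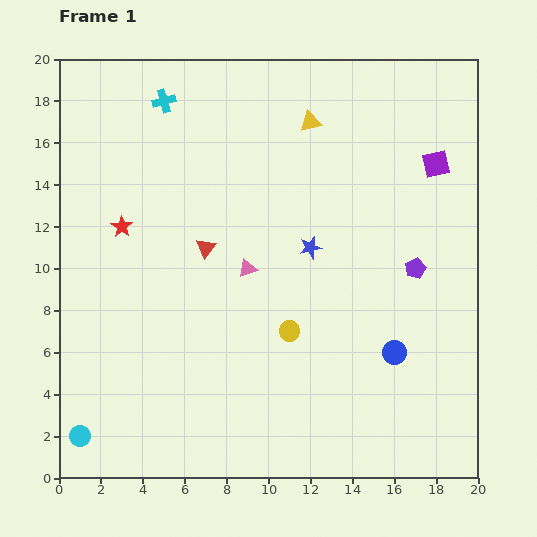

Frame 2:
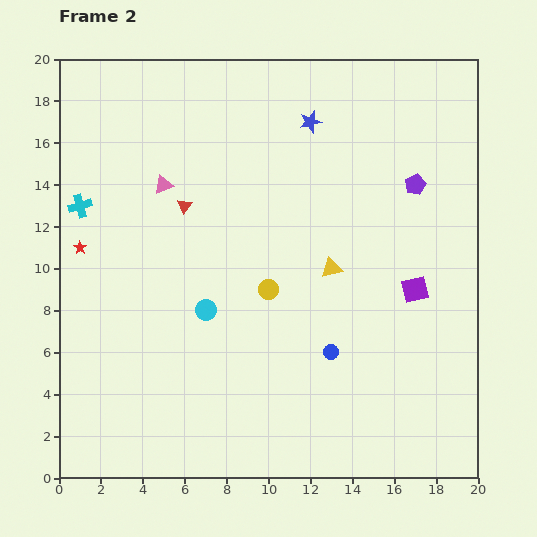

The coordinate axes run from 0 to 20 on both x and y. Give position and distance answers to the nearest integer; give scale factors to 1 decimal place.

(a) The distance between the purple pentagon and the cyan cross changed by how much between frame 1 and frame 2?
+2

Distance in frame 1: 14. Distance in frame 2: 16.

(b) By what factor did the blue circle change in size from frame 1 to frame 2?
0.6×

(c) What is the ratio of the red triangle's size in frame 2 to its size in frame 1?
0.8×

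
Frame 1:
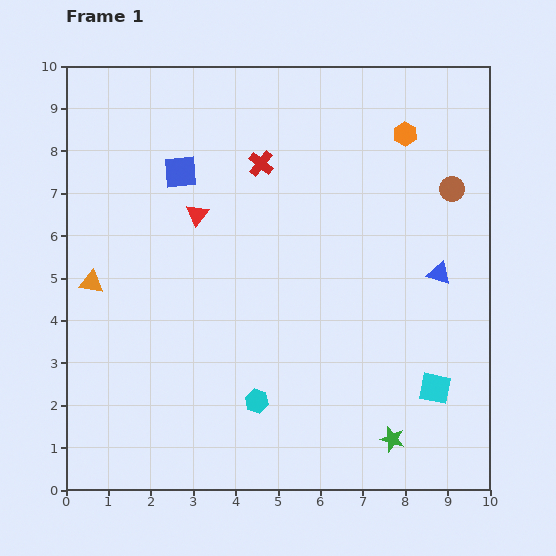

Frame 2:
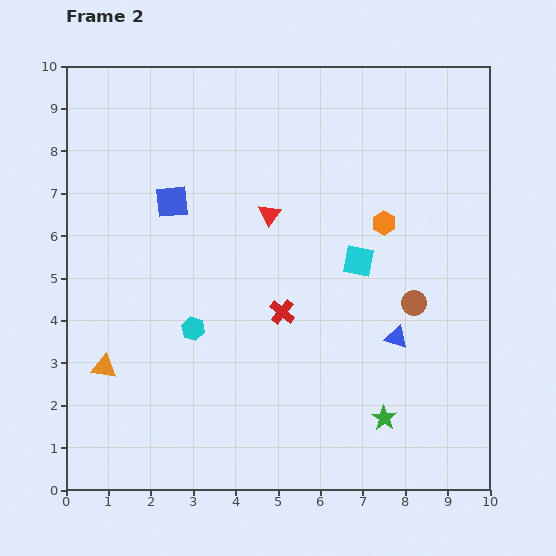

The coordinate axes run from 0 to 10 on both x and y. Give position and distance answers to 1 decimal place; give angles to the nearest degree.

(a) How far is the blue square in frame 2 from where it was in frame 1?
0.7

The blue square moved from (2.7, 7.5) to (2.5, 6.8), a distance of √(0.2² + 0.7²) ≈ 0.7.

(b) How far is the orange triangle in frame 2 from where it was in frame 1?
2.0

The orange triangle moved from (0.6, 4.9) to (0.9, 2.9), a distance of √(0.3² + 2.0²) ≈ 2.0.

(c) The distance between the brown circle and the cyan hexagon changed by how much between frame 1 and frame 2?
-1.6

Distance in frame 1: 6.8. Distance in frame 2: 5.2.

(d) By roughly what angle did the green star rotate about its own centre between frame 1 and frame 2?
17° clockwise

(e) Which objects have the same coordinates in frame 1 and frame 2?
none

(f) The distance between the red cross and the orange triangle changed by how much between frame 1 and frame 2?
-0.5

Distance in frame 1: 4.9. Distance in frame 2: 4.4.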